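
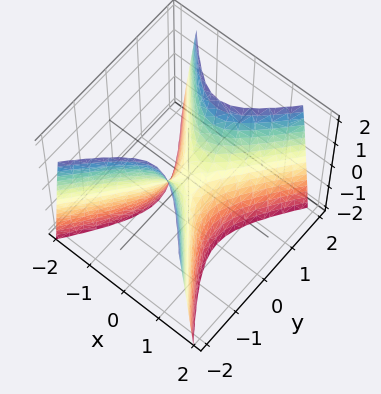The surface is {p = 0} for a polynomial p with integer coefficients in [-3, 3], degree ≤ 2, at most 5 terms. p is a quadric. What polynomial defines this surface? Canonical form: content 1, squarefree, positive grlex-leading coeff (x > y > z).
3*x^2 - 2*y^2 + z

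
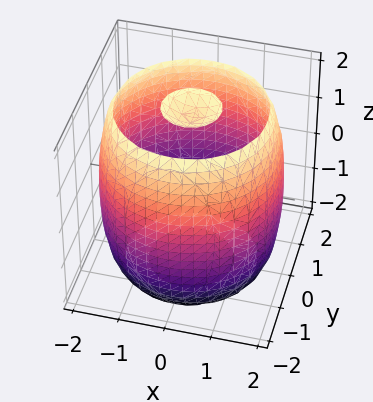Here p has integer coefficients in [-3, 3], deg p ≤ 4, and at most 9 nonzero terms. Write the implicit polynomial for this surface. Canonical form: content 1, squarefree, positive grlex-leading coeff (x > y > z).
1. I count 3 distinct pieces.
2. deg p = 4.
3. By symmetry, every cross-section ⟂ z is a circle, so x, y appear only via x² + y².
4. From the axis intercepts and sections: a circular section at z = 1 has radius between 1 and 2.
5. These observations pin down the coefficients.

x^4 + 2*x^2*y^2 + y^4 - 3*x^2 - 3*y^2 + z^2 - 3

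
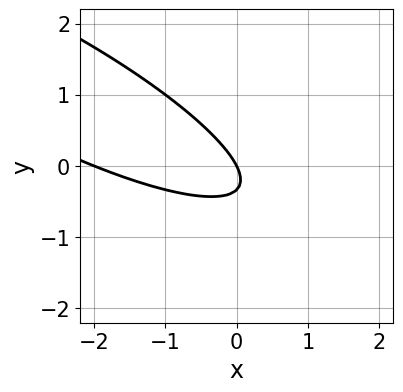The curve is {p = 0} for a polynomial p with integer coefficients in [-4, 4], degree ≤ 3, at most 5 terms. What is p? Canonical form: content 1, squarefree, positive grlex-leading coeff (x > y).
First, degree: the shape is more complex than any degree-1 curve, so deg p = 2.
Then, from the visible intercepts: it meets the y-axis at y = 0 (among the integer gridlines); among the integer gridlines, it crosses the x-axis at x ∈ {-2, 0}.
Finally, matching integer coefficients to the picture gives p.

x^2 + 3*x*y + 3*y^2 + 2*x + y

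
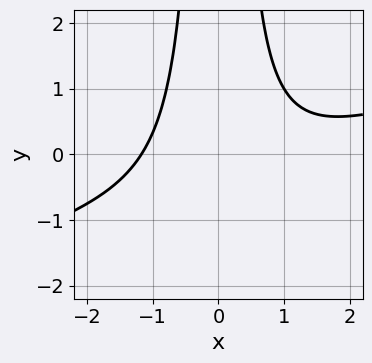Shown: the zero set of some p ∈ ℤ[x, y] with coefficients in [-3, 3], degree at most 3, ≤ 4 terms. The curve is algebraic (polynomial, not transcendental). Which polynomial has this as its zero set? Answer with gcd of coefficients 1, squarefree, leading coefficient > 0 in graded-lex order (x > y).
Degree: a generic line meets the curve in up to 3 points, so deg p = 3.
From the visible intercepts: no y-intercept at any integer in the box.
Assembling these constraints gives the stated polynomial.

x^3 - 3*x^2*y - x^2 + 3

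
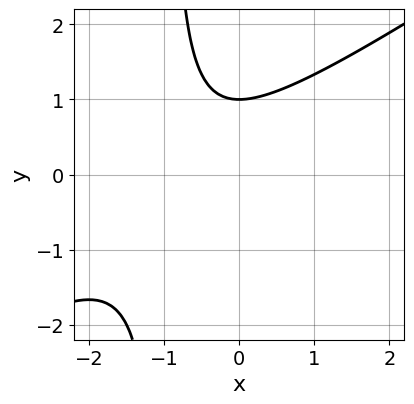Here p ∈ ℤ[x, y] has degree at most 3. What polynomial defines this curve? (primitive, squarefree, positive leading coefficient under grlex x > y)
1. deg p = 2.
2. From the visible intercepts: the curve avoids every integer x-axis point in the box; it meets the y-axis at y = 1 (among the integer gridlines).
3. Assembling these constraints gives the stated polynomial.

2*x^2 - 3*x*y + 3*x - 3*y + 3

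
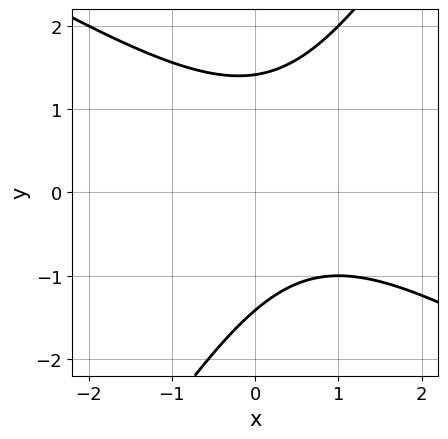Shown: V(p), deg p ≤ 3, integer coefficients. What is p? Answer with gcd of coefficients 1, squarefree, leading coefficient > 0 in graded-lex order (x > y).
x^2 + x*y - y^2 - x + 2

First, degree: no degree-1 curve has this shape, so deg p = 2.
Next, observable constraints: no x-intercept at any integer in the box.
Finally, matching integer coefficients to the picture gives p.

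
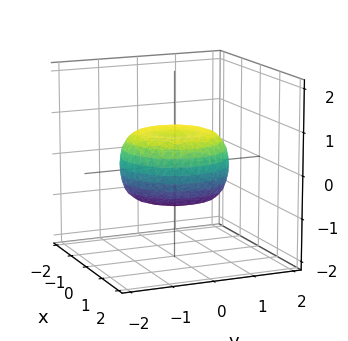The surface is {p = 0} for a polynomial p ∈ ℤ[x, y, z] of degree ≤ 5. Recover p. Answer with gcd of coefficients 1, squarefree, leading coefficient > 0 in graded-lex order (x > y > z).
1. Degree: a generic line meets the surface in up to 4 points, so deg p = 4.
2. Symmetries: the z-axis is an axis of rotation, so x and y enter only as x² + y².
3. From the axis intercepts and sections: a circular section at z = 0 has radius between 1 and 2.
4. Putting this together gives p.

x^4 + 2*x^2*y^2 + y^4 - x^2 - y^2 + 2*z^2 - 1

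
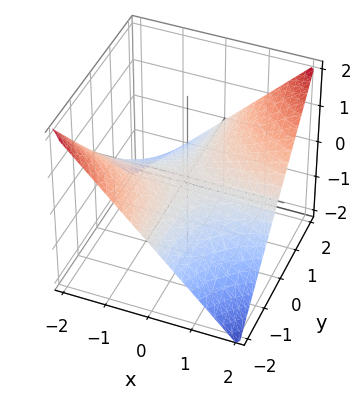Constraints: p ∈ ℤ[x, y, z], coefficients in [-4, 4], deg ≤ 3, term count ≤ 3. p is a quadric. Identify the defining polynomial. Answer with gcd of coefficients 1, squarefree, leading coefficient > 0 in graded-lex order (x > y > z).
x*y - 2*z

First, degree: a hyperbolic paraboloid; a quadric, so deg p = 2.
Next, from the axis intercepts and sections: the visible y-axis segment lies entirely on the surface; the visible x-axis segment lies entirely on the surface; one z-axis crossing is at z = 0.
Finally, these observations pin down the coefficients.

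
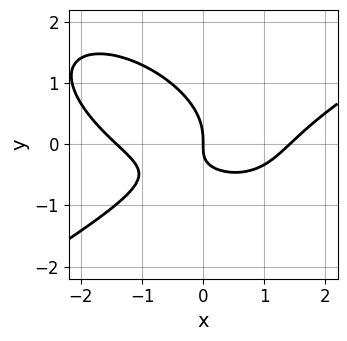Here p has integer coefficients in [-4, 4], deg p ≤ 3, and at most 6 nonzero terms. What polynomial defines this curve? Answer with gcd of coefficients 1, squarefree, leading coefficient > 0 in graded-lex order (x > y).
x^3 - x*y^2 - 3*y^3 - 3*x*y - 2*x

First, deg p = 3. A generic line meets the curve in up to 3 points.
Then, from the visible intercepts: it meets the y-axis at y = 0 (among the integer gridlines); one x-axis crossing is at x = 0.
Finally, the integer polynomial consistent with all of this is the stated p.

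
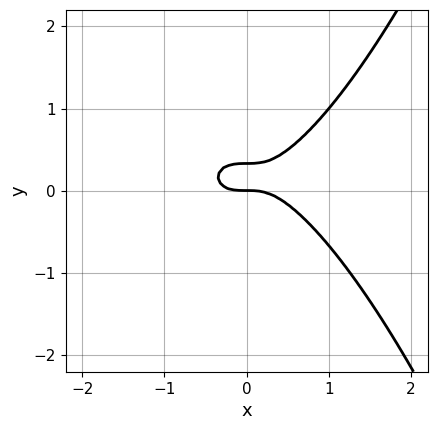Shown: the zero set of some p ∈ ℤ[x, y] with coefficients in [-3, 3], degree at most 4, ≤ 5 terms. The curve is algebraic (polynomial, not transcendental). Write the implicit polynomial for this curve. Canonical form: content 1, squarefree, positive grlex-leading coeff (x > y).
(a) Degree: the shape is more complex than any degree-2 curve, so deg p = 3.
(b) Against the integer gridlines: one x-axis crossing is at x = 0; it meets the y-axis at y = 0 (among the integer gridlines).
(c) These observations pin down the coefficients.

2*x^3 - 3*y^2 + y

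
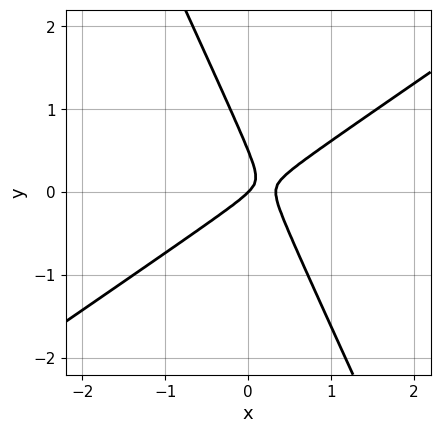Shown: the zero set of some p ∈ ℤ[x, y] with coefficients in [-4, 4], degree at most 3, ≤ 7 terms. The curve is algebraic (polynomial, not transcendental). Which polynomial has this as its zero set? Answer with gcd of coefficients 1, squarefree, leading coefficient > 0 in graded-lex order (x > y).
3*x^2 - 3*x*y - 2*y^2 - x + y

Degree: no degree-1 curve has this shape, so deg p = 2.
From the visible intercepts: one y-axis crossing is at y = 0; one x-axis crossing is at x = 0.
Putting this together gives p.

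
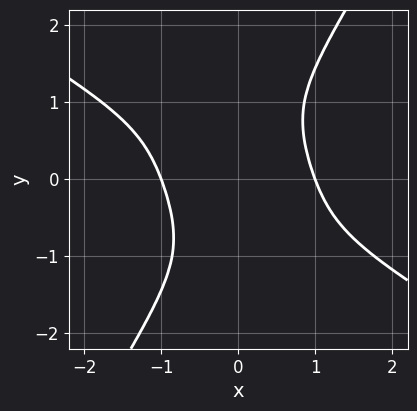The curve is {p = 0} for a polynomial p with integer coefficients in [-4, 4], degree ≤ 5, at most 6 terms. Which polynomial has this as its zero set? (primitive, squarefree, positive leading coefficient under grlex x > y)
2*x^4 + 3*x^3*y - y^4 - 2

1. The degree is 4 — a generic line meets the curve in up to 4 points.
2. From the visible intercepts: the curve avoids every integer y-axis point in the box; among the integer gridlines, it crosses the x-axis at x ∈ {-1, 1}.
3. Solving for integer coefficients yields p as stated.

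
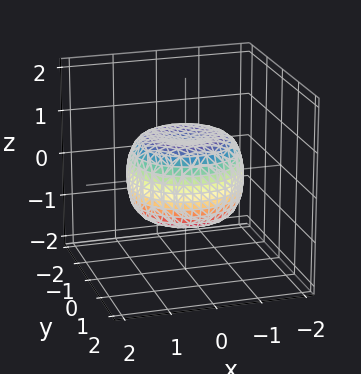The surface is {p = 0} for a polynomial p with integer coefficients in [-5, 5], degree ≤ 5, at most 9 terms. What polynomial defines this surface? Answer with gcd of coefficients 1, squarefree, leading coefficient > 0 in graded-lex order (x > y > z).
1. Degree: a generic line meets the surface in up to 4 points, so deg p = 4.
2. Symmetry: the surface is invariant under rotation about z: p = q(x² + y², z).
3. Observable constraints: a circular section at z = 0 has radius between 1 and 2.
4. Matching integer coefficients to the picture gives p.

2*x^4 + 4*x^2*y^2 + 2*y^4 - 2*x^2 - 2*y^2 + 3*z^2 - 2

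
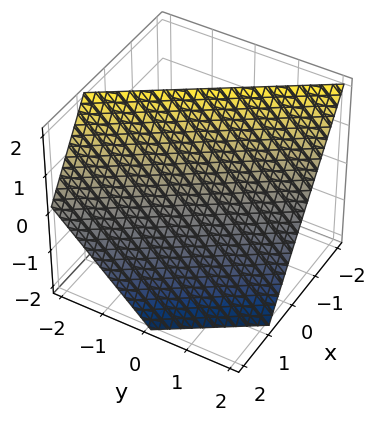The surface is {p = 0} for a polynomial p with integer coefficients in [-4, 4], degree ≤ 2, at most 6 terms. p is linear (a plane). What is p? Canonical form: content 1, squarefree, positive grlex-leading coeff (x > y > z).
(a) The degree is 1 — the surface is flat (a plane).
(b) Observable constraints: one y-axis crossing is at y = 1; it meets the z-axis at z = 1 (among the integer gridlines).
(c) Putting this together gives p.

3*x + 2*y + 2*z - 2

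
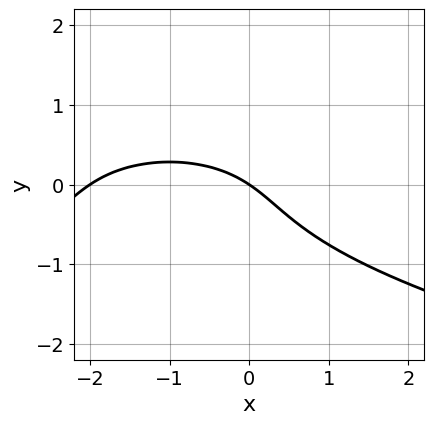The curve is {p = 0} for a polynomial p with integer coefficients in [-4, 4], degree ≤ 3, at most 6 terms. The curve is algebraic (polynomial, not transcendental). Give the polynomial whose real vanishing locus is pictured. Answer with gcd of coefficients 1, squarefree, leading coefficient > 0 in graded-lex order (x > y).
deg p = 3. The shape is more complex than any degree-2 curve.
From the axis intercepts and sections: it meets the y-axis at y = 0 (among the integer gridlines); the x-axis gridline crossings are at x ∈ {-2, 0}.
Fitting integer coefficients to these (and the overall shape) gives p.

3*y^3 + x^2 + y^2 + 2*x + 3*y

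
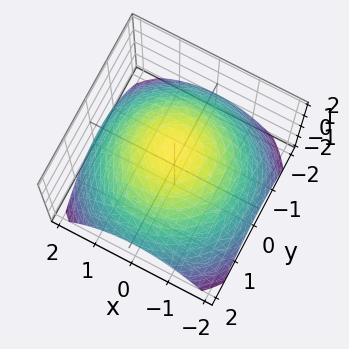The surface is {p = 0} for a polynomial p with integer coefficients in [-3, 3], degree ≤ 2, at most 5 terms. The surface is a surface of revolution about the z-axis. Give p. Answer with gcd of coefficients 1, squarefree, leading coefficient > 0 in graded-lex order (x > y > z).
x^2 + y^2 + 2*z - 3

First, the degree is 2 — no degree-1 surface has this shape.
Then, symmetry: the surface is invariant under rotation about z: p = q(x² + y², z).
Next, reading off the gridlines: a circular section at z = 0 has radius between 1 and 2.
Finally, assembling these constraints gives the stated polynomial.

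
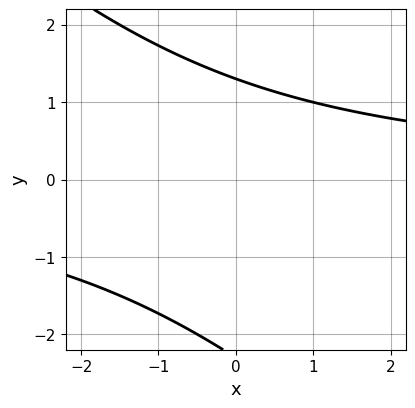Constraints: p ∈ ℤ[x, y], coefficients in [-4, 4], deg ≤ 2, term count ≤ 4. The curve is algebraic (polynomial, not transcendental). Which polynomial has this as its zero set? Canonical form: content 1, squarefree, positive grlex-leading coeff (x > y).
x*y + y^2 + y - 3

1. deg p = 2.
2. From the axis intercepts and sections: the curve avoids every integer x-axis point in the box.
3. The integer polynomial consistent with all of this is the stated p.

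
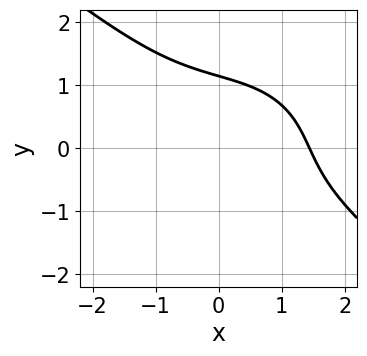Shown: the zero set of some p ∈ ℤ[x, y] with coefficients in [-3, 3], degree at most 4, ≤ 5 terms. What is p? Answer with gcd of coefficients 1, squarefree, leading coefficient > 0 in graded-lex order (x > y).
Degree: the shape is more complex than any degree-2 curve, so deg p = 3.
Putting this together gives p.

x^3 + 2*y^3 + 2*x*y - 3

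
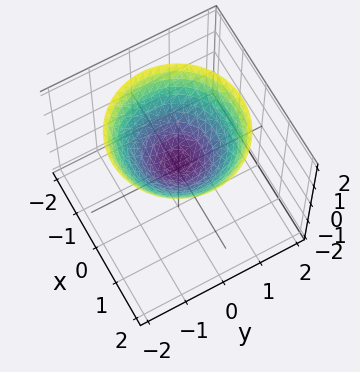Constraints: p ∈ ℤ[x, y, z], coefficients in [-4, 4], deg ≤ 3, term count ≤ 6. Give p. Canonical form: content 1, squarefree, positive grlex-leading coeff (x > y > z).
2*x^2 + 2*y^2 - 3*z + 1

deg p = 2. The shape is more complex than any degree-1 surface.
Symmetry: every cross-section ⟂ z is a circle, so x, y appear only via x² + y².
Observable constraints: it misses every integer gridline on the x-axis; the surface avoids every integer y-axis point in the box; a circular section at z = 1 has radius exactly 1.
The integer polynomial consistent with all of this is the stated p.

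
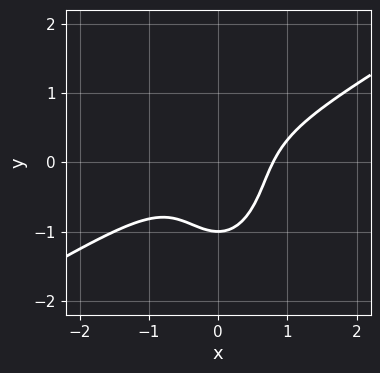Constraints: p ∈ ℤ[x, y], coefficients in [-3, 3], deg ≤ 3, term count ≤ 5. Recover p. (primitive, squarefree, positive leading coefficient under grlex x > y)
2*x^3 - 3*x^2*y - y^3 - 1

The degree is 3 — a generic line meets the curve in up to 3 points.
Observable constraints: it crosses the y-axis at the gridline y = -1.
The integer polynomial consistent with all of this is the stated p.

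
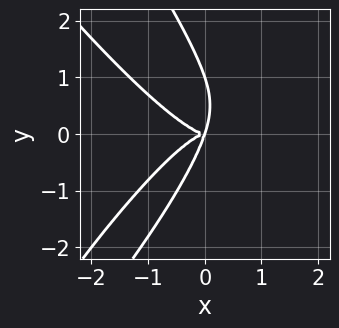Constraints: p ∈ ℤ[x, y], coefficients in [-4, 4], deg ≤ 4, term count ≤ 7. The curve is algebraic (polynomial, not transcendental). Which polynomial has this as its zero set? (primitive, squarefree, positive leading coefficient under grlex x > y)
3*x^4 - 3*x^2*y^2 + y^4 + 3*x*y^2 - y^3

deg p = 4. A generic line meets the curve in up to 4 points.
Observable constraints: among the integer gridlines, it crosses the y-axis at y ∈ {0, 1}; it meets the x-axis at x = 0 (among the integer gridlines).
Assembling these constraints gives the stated polynomial.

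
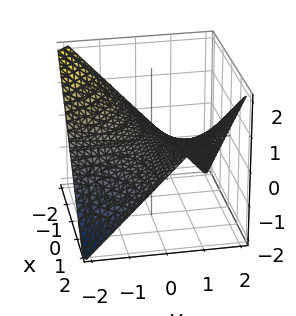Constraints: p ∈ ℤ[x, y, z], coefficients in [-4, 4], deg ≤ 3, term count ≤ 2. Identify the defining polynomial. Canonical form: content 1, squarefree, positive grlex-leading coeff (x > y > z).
x*y - 2*z

Degree: a saddle surface; a quadric, so deg p = 2.
Reading off the gridlines: it crosses the z-axis at the gridline z = 0; every point of the y-axis in the box is on the surface; every point of the x-axis in the box is on the surface.
Matching integer coefficients to the picture gives p.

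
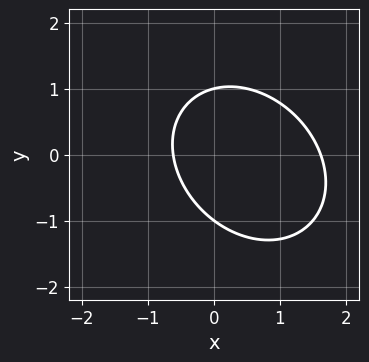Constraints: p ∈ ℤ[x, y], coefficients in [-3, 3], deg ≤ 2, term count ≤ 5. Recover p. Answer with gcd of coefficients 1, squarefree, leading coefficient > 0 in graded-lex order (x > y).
1. deg p = 2. No degree-1 curve has this shape.
2. Reading off the gridlines: the y-axis gridline crossings are at y ∈ {-1, 1}.
3. Fitting integer coefficients to these (and the overall shape) gives p.

2*x^2 + x*y + 2*y^2 - 2*x - 2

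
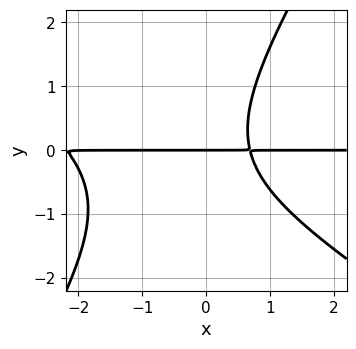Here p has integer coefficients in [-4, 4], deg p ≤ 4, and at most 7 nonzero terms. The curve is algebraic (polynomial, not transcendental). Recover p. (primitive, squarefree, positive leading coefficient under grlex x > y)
(a) The degree is 3 — a generic line meets the curve in up to 3 points.
(b) Observable constraints: it crosses the y-axis at the gridline y = 0; every point of the x-axis in the box is on the curve.
(c) Together with the visible shape, these determine p as stated.

2*x^2*y + 2*x*y^2 - 2*y^3 + 3*x*y - 3*y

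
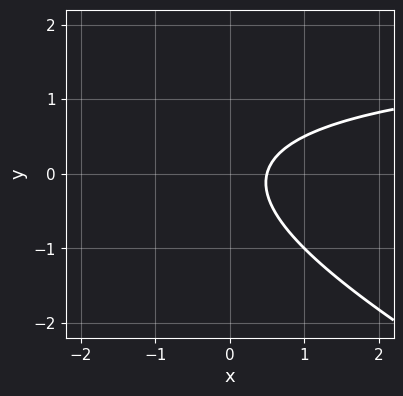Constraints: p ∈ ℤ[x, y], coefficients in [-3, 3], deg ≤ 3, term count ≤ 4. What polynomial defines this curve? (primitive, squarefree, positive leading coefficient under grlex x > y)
x*y + 2*y^2 - 2*x + 1

(a) Degree: no degree-1 curve has this shape, so deg p = 2.
(b) Reading off the gridlines: it misses every integer gridline on the y-axis.
(c) Assembling these constraints gives the stated polynomial.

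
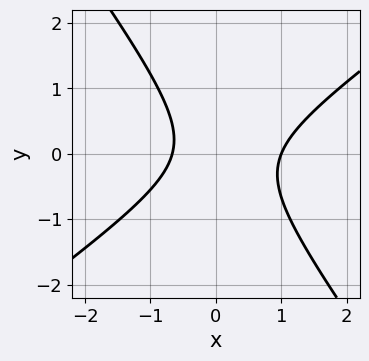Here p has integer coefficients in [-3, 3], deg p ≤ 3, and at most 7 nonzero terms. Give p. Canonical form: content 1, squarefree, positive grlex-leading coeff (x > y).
3*x^2 - 2*x*y - 3*y^2 - x - 2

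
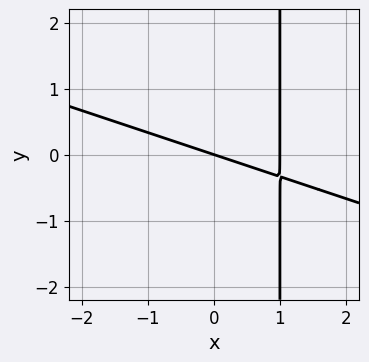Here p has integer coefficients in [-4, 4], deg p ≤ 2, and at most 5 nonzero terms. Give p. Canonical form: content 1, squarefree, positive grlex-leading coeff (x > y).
(a) deg p = 2. No degree-1 curve has this shape.
(b) From the visible intercepts: the x-axis gridline crossings are at x ∈ {0, 1}; it crosses the y-axis at the gridline y = 0.
(c) Together with the visible shape, these determine p as stated.

x^2 + 3*x*y - x - 3*y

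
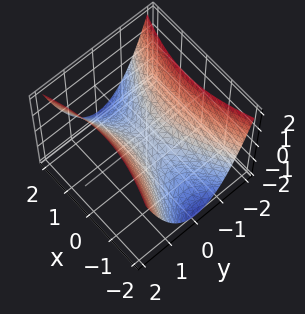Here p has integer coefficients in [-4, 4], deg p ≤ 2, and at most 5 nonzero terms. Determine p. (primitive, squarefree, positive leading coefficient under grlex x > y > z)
deg p = 2. A saddle surface; a quadric.
Symmetries: it's symmetric under y → −y, forcing even powers of y; mirror symmetry x ↦ −x ⇒ only even powers of x.
Checking where it meets the axes: it meets the x-axis at x = 0 (among the integer gridlines); it meets the z-axis at z = 0 (among the integer gridlines); it meets the y-axis at y = 0 (among the integer gridlines).
The integer polynomial consistent with all of this is the stated p.

x^2 - 3*y^2 + 3*z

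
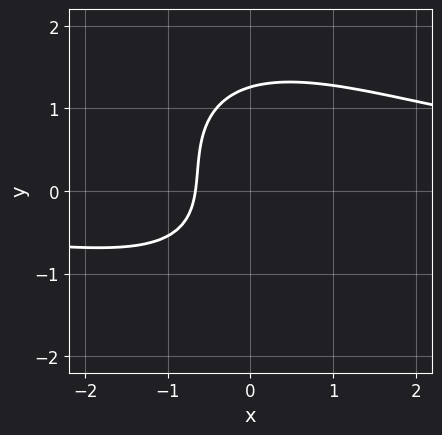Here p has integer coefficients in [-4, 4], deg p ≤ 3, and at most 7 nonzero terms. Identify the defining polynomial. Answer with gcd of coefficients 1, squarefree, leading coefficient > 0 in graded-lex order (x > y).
(a) The degree is 3 — no degree-2 curve has this shape.
(b) Solving for integer coefficients yields p as stated.

x^2*y + x*y^2 + y^3 - 3*x - 2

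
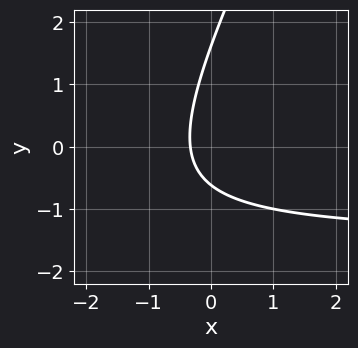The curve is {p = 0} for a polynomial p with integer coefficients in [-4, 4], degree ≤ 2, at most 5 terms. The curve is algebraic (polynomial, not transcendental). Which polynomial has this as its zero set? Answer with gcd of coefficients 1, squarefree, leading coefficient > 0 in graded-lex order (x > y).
(a) The degree is 2 — the shape is more complex than any degree-1 curve.
(b) The integer polynomial consistent with all of this is the stated p.

2*x*y - y^2 + 3*x + y + 1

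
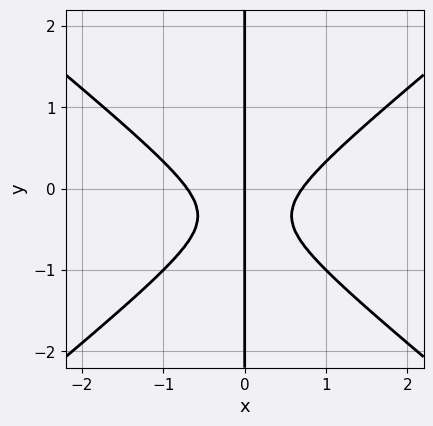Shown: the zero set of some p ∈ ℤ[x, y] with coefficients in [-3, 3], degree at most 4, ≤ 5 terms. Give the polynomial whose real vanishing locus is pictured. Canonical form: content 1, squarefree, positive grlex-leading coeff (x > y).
deg p = 3.
Reading off the gridlines: it crosses the x-axis at the gridline x = 0; every point of the y-axis in the box is on the curve.
Together with the visible shape, these determine p as stated.

2*x^3 - 3*x*y^2 - 2*x*y - x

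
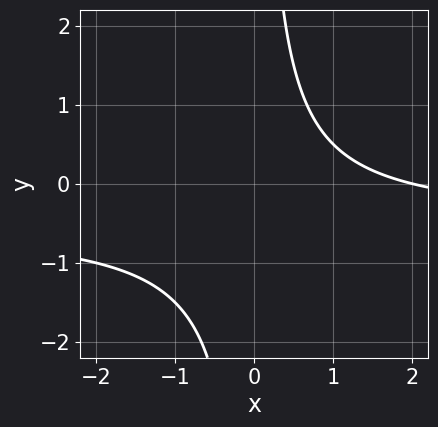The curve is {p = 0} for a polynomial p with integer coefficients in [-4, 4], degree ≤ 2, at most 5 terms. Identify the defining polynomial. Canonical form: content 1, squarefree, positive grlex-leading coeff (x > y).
2*x*y + x - 2

1. Degree: no degree-1 curve has this shape, so deg p = 2.
2. From the visible intercepts: one x-axis crossing is at x = 2; the curve avoids every integer y-axis point in the box.
3. Assembling these constraints gives the stated polynomial.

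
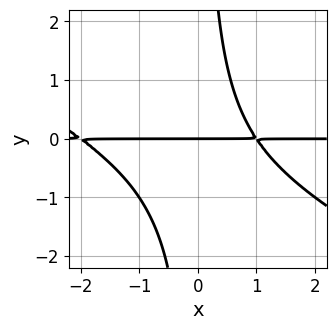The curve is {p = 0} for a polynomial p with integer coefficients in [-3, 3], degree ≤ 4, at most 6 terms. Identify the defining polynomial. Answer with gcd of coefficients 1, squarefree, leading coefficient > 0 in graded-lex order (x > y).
First, the degree is 3 — the shape is more complex than any degree-2 curve.
Then, against the integer gridlines: every point of the x-axis in the box is on the curve; one y-axis crossing is at y = 0.
Finally, assembling these constraints gives the stated polynomial.

x^2*y + 2*x*y^2 + x*y - 2*y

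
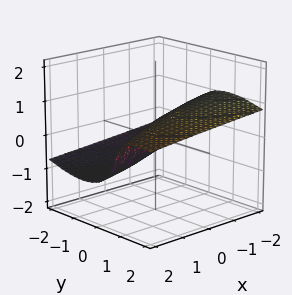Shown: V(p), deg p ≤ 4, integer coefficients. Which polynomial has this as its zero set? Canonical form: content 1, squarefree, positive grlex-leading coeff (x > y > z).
2*y^2*z + 3*z^3 + x - 3*y

First, the degree is 3 — the shape is more complex than any degree-2 surface.
Next, from the axis intercepts and sections: one x-axis crossing is at x = 0; it meets the y-axis at y = 0 (among the integer gridlines); it meets the z-axis at z = 0 (among the integer gridlines).
Finally, these observations pin down the coefficients.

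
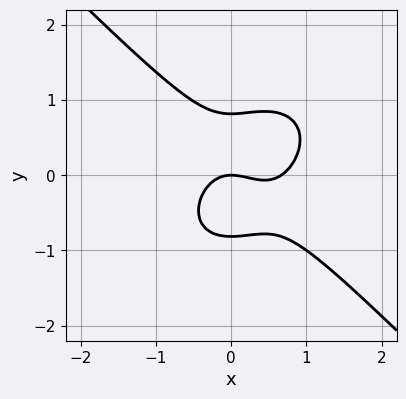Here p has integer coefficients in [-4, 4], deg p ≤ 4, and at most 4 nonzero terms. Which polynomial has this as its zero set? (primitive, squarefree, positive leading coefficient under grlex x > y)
(a) Degree: the shape is more complex than any degree-2 curve, so deg p = 3.
(b) Observable constraints: it crosses the y-axis at the gridline y = 0; it crosses the x-axis at the gridline x = 0.
(c) Together with the visible shape, these determine p as stated.

3*x^3 + 3*y^3 - 2*x^2 - 2*y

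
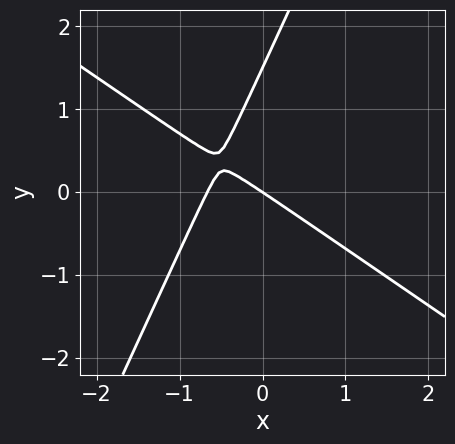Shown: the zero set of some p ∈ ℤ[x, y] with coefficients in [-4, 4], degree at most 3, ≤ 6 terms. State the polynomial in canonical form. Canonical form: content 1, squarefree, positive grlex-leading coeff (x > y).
1. Degree: no degree-1 curve has this shape, so deg p = 2.
2. Reading off the gridlines: it crosses the y-axis at the gridline y = 0; it crosses the x-axis at the gridline x = 0.
3. Assembling these constraints gives the stated polynomial.

3*x^2 + 3*x*y - 2*y^2 + 2*x + 3*y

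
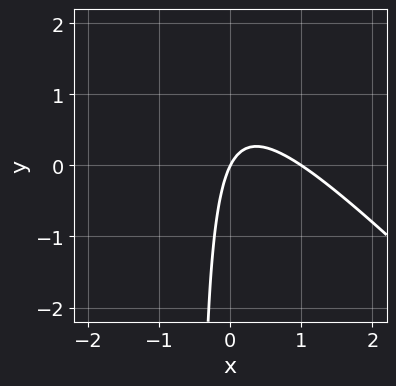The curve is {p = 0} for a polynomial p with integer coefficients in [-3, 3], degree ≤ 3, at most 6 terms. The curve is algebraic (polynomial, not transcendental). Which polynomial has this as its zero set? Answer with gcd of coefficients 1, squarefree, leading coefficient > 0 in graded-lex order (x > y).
1. deg p = 2.
2. Reading off the gridlines: it meets the y-axis at y = 0 (among the integer gridlines); among the integer gridlines, it crosses the x-axis at x ∈ {0, 1}.
3. The integer polynomial consistent with all of this is the stated p.

2*x^2 + 2*x*y - 2*x + y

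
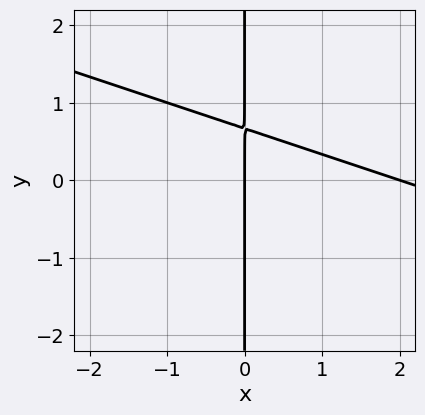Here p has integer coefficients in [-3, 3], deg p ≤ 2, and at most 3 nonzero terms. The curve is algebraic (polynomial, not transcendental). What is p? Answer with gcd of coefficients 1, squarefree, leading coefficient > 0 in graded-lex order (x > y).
1. deg p = 2. A generic line meets the curve in up to 2 points.
2. From the axis intercepts and sections: the visible y-axis segment lies entirely on the curve; the x-axis gridline crossings are at x ∈ {0, 2}.
3. The integer polynomial consistent with all of this is the stated p.

x^2 + 3*x*y - 2*x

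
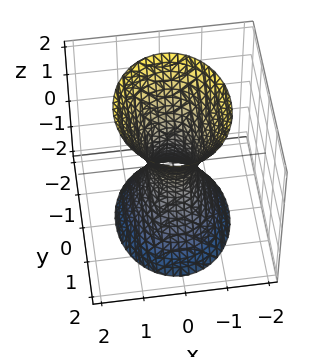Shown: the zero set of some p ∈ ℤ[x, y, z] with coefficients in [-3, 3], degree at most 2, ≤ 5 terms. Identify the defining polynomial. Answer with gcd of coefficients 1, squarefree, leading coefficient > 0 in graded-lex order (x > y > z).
3*x^2 + 2*y^2 - z^2 - 1

(a) The degree is 2 — one connected sheet with a waist; a quadric.
(b) Symmetries: the y ↦ −y reflection is a symmetry, so y appears only in even powers; mirror symmetry z ↦ −z ⇒ only even powers of z; the x ↦ −x reflection is a symmetry, so x appears only in even powers.
(c) Reading off the gridlines: it misses every integer gridline on the z-axis.
(d) Together with the visible shape, these determine p as stated.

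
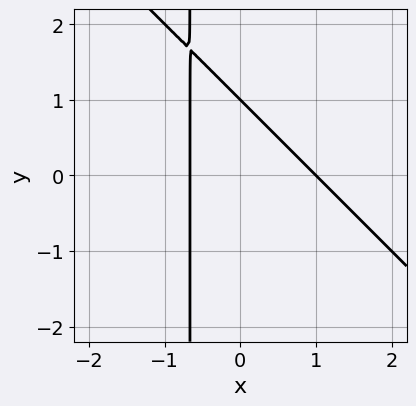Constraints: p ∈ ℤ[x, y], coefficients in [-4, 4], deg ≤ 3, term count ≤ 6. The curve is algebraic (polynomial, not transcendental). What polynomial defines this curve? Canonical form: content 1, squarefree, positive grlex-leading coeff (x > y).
3*x^2 + 3*x*y - x + 2*y - 2

1. deg p = 2.
2. From the axis intercepts and sections: it crosses the y-axis at the gridline y = 1; it meets the x-axis at x = 1 (among the integer gridlines).
3. Fitting integer coefficients to these (and the overall shape) gives p.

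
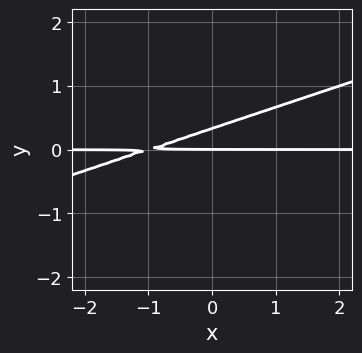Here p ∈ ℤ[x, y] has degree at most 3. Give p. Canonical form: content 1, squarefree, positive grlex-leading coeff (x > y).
x*y - 3*y^2 + y

The degree is 2 — the shape is more complex than any degree-1 curve.
Reading off the gridlines: one y-axis crossing is at y = 0; every point of the x-axis in the box is on the curve.
Fitting integer coefficients to these (and the overall shape) gives p.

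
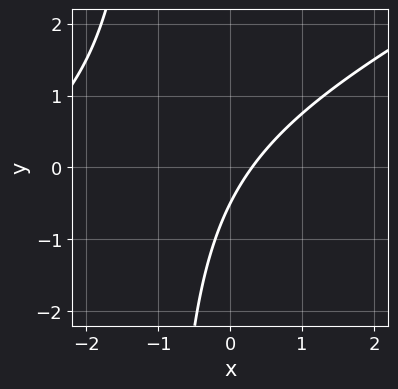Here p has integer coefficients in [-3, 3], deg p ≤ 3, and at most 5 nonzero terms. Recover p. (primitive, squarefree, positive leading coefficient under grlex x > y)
(a) The degree is 2 — the shape is more complex than any degree-1 curve.
(b) Matching integer coefficients to the picture gives p.

x^2 - 2*x*y + 3*x - 2*y - 1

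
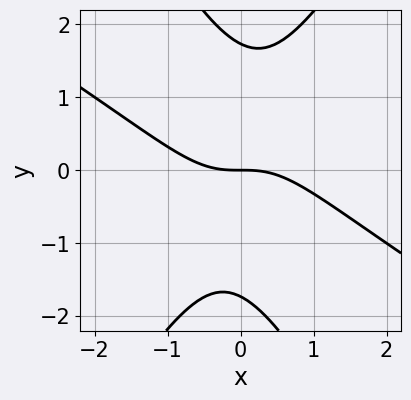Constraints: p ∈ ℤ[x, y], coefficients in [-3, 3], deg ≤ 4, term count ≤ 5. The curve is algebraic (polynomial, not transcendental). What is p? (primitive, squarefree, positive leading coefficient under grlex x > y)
First, degree: no degree-2 curve has this shape, so deg p = 3.
Next, reading off the gridlines: one y-axis crossing is at y = 0; one x-axis crossing is at x = 0.
Finally, solving for integer coefficients yields p as stated.

2*x^3 + 3*x^2*y - x*y^2 - y^3 + 3*y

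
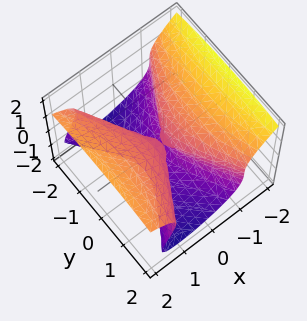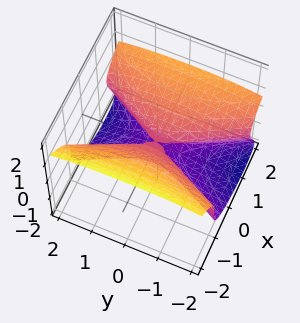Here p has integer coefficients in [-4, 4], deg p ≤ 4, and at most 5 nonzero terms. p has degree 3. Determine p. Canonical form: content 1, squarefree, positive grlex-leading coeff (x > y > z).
deg p = 3. A generic line meets the surface in up to 3 points.
Reading off the gridlines: it crosses the x-axis at the gridline x = 0; it meets the y-axis at y = 0 (among the integer gridlines); among the integer gridlines, it crosses the z-axis at z ∈ {-1, 0}.
Fitting integer coefficients to these (and the overall shape) gives p.

2*x*z^2 + 3*z^3 - 3*x^2 + y^2 + 3*z^2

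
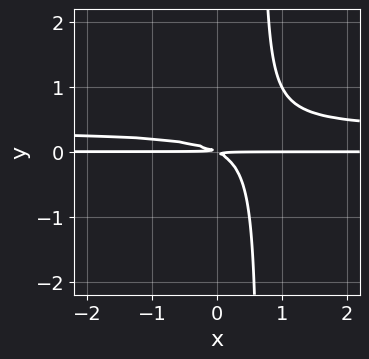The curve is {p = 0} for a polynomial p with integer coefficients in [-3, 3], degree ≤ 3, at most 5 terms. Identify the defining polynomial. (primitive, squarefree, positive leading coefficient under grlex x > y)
deg p = 3.
Checking where it meets the axes: the visible x-axis segment lies entirely on the curve.
Together with the visible shape, these determine p as stated.

3*x*y^2 - x*y - 2*y^2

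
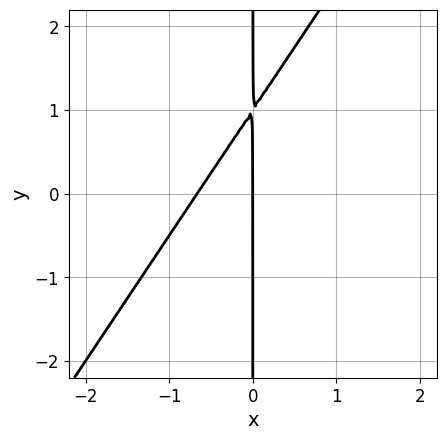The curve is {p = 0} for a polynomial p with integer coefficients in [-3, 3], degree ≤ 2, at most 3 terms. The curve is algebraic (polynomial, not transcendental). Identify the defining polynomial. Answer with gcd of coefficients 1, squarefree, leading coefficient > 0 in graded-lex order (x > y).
deg p = 2. The shape is more complex than any degree-1 curve.
From the visible intercepts: every point of the y-axis in the box is on the curve; it crosses the x-axis at the gridline x = 0.
Putting this together gives p.

3*x^2 - 2*x*y + 2*x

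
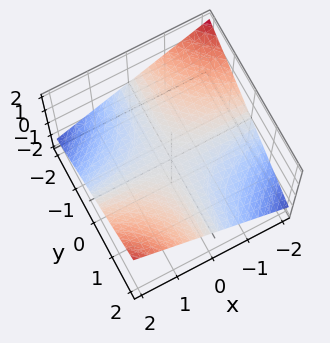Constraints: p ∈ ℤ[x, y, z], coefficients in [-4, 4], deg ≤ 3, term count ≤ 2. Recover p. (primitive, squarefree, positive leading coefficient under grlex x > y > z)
x*y - 3*z

Degree: a saddle surface; a quadric, so deg p = 2.
Against the integer gridlines: every point of the x-axis in the box is on the surface; one z-axis crossing is at z = 0; the visible y-axis segment lies entirely on the surface.
Together with the visible shape, these determine p as stated.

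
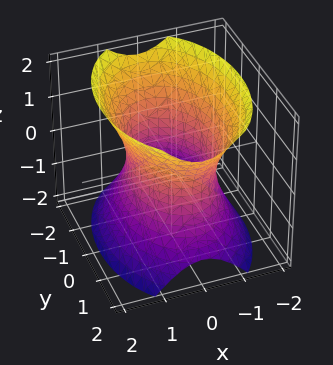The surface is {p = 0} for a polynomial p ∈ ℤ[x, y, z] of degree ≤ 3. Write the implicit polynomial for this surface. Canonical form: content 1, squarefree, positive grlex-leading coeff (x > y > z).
2*x^2 + y^2 - z^2 - 2

1. The degree is 2 — one connected sheet with a waist; a quadric.
2. Symmetries: mirror symmetry x ↦ −x ⇒ only even powers of x; it's symmetric under y → −y, forcing even powers of y; it's symmetric under z → −z, forcing even powers of z.
3. Reading off the gridlines: it misses every integer gridline on the z-axis; among the integer gridlines, it crosses the x-axis at x ∈ {-1, 1}.
4. Putting this together gives p.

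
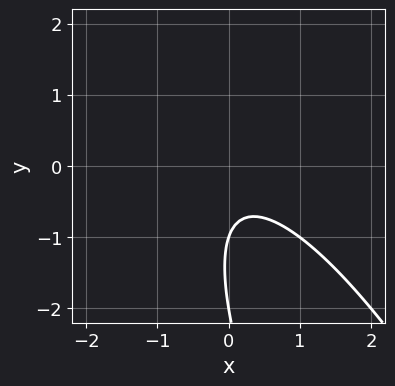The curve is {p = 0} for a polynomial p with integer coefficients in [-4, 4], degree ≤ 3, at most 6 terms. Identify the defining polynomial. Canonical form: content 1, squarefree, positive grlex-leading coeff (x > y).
3*x^2 + 3*x*y + y^2 + 3*y + 2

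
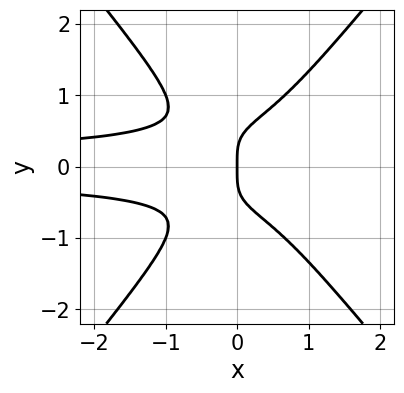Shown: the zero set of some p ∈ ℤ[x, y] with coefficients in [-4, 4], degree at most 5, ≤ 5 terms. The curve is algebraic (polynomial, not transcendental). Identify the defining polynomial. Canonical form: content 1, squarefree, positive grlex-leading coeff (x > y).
3*x^2*y^2 - 2*y^4 + x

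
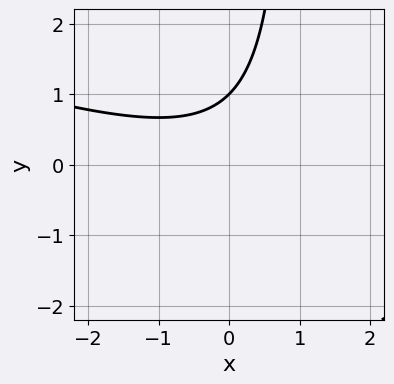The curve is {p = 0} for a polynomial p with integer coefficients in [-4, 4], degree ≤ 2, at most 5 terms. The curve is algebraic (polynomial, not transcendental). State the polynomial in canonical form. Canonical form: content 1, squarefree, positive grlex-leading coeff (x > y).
1. The degree is 2 — no degree-1 curve has this shape.
2. Checking where it meets the axes: it meets the y-axis at y = 1 (among the integer gridlines); it misses every integer gridline on the x-axis.
3. Together with the visible shape, these determine p as stated.

x^2 + 3*x*y - 3*y + 3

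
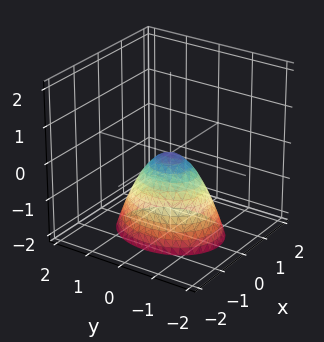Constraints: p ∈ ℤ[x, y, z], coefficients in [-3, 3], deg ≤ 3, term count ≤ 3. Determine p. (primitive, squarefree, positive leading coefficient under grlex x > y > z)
1. deg p = 2. A paraboloid; a quadric.
2. Symmetries: mirror symmetry x ↦ −x ⇒ only even powers of x; mirror symmetry y ↦ −y ⇒ only even powers of y.
3. Checking where it meets the axes: it crosses the z-axis at the gridline z = 0; it meets the x-axis at x = 0 (among the integer gridlines); one y-axis crossing is at y = 0.
4. Assembling these constraints gives the stated polynomial.

3*x^2 + 2*y^2 + 2*z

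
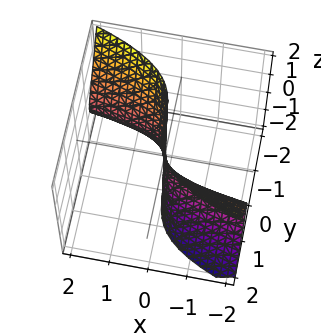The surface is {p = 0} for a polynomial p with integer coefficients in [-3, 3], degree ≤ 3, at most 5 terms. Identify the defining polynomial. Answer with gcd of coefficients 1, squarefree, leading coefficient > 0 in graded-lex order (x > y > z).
3*x*z^2 + 3*y^3 + x

First, the degree is 3 — a generic line meets the surface in up to 3 points.
Next, reading off the gridlines: it meets the y-axis at y = 0 (among the integer gridlines); it crosses the x-axis at the gridline x = 0; every point of the z-axis in the box is on the surface.
Finally, the integer polynomial consistent with all of this is the stated p.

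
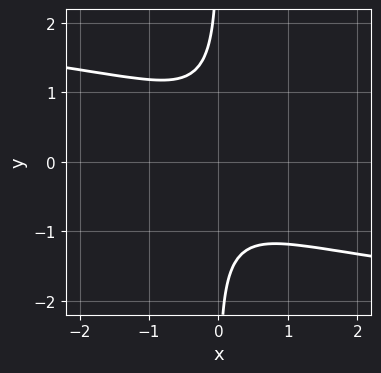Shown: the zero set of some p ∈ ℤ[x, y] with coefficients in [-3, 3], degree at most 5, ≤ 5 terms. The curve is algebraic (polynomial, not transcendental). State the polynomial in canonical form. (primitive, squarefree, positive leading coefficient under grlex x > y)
3*x*y^3 + 3*x^2 + 2

1. Degree: no degree-3 curve has this shape, so deg p = 4.
2. Observable constraints: no y-intercept at any integer in the box; no x-intercept at any integer in the box.
3. Matching integer coefficients to the picture gives p.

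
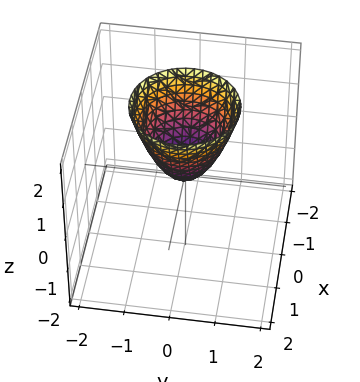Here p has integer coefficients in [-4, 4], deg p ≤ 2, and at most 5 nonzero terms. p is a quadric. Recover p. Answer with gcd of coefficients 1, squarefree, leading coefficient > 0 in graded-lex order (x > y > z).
3*x^2 + 3*y^2 - 2*z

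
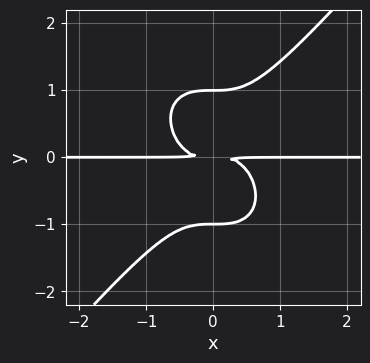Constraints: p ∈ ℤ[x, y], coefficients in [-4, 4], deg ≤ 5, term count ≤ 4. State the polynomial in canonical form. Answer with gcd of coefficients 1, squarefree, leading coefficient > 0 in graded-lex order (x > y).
First, degree: no degree-3 curve has this shape, so deg p = 4.
Next, reading off the gridlines: the visible x-axis segment lies entirely on the curve; among the integer gridlines, it crosses the y-axis at y ∈ {-1, 1}.
Finally, assembling these constraints gives the stated polynomial.

3*x^3*y - 2*y^4 + 2*y^2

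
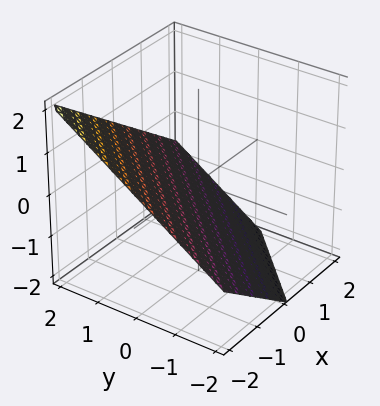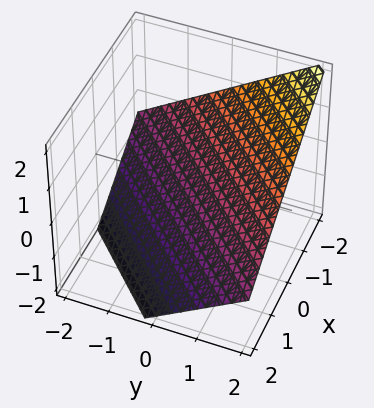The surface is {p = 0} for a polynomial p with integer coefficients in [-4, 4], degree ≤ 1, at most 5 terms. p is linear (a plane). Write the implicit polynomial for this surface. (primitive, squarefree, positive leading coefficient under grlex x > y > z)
2*x - 2*y + 3*z + 2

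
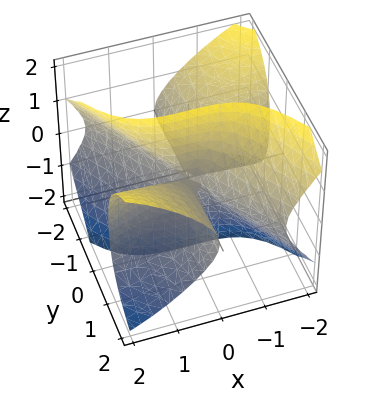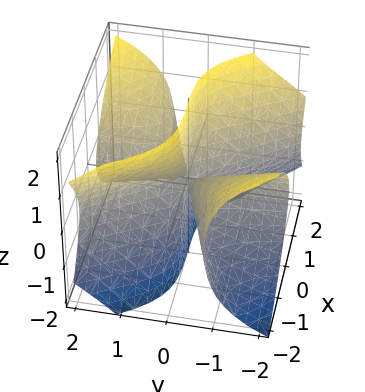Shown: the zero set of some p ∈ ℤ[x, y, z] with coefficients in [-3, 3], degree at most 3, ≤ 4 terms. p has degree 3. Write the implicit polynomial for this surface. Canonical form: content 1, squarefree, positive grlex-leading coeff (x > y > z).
x^3 - 2*x^2*y - 2*x*y^2 + 3*y*z^2

(a) There are 2 components.
(b) Degree: the shape is more complex than any degree-2 surface, so deg p = 3.
(c) From the axis intercepts and sections: the visible y-axis segment lies entirely on the surface; the visible z-axis segment lies entirely on the surface; it crosses the x-axis at the gridline x = 0.
(d) Putting this together gives p.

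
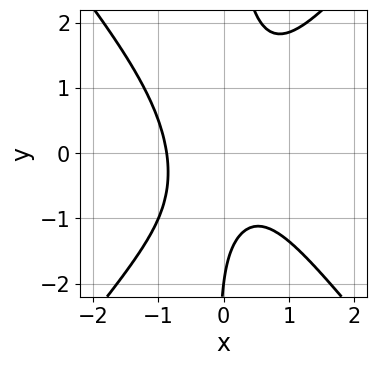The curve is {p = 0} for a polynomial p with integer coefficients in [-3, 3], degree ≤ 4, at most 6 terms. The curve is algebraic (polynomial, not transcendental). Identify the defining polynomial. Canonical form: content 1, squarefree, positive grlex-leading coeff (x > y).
3*x^3 - 2*x*y^2 + y + 2

1. The degree is 3 — a generic line meets the curve in up to 3 points.
2. From the visible intercepts: one y-axis crossing is at y = -2.
3. The integer polynomial consistent with all of this is the stated p.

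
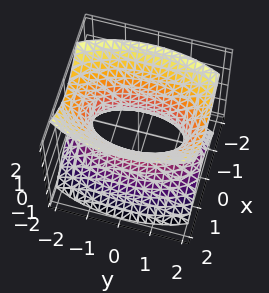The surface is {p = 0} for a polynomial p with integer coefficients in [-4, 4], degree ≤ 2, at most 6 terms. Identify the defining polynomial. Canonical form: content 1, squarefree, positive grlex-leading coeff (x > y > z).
First, the degree is 2 — an hourglass — one-sheet hyperboloid; a quadric.
Next, symmetries: mirror symmetry z ↦ −z ⇒ only even powers of z; it's symmetric under x → −x, forcing even powers of x; mirror symmetry y ↦ −y ⇒ only even powers of y.
Next, observable constraints: it misses every integer gridline on the z-axis.
Finally, fitting integer coefficients to these (and the overall shape) gives p.

3*x^2 + y^2 - 2*z^2 - 2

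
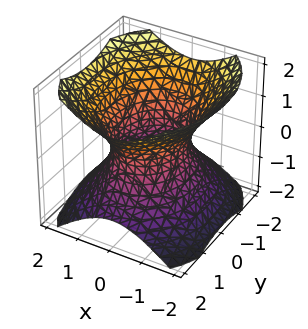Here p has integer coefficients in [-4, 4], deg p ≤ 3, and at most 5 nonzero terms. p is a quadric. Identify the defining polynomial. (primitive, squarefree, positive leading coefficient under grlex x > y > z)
(a) Degree: one connected sheet with a waist; a quadric, so deg p = 2.
(b) Symmetries: the z ↦ −z reflection is a symmetry, so z appears only in even powers; mirror symmetry y ↦ −y ⇒ only even powers of y; mirror symmetry x ↦ −x ⇒ only even powers of x.
(c) From the visible intercepts: among the integer gridlines, it crosses the x-axis at x ∈ {-1, 1}; the surface avoids every integer z-axis point in the box.
(d) These observations pin down the coefficients.

3*x^2 + 2*y^2 - 3*z^2 - 3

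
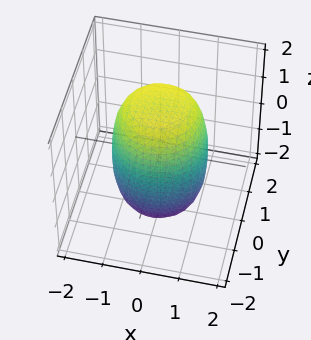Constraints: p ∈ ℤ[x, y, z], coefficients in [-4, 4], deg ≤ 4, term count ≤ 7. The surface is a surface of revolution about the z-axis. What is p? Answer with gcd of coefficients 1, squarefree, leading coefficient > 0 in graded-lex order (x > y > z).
2*x^4 + 4*x^2*y^2 + 2*y^4 - x^2 - y^2 + z^2 - 3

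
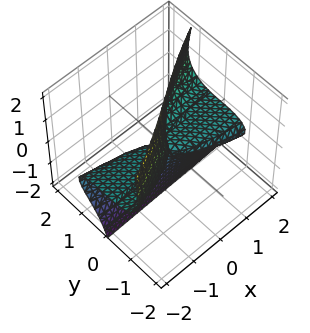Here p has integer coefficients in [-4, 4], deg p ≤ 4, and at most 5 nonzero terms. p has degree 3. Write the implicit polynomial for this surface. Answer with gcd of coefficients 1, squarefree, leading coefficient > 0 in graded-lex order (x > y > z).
x*z^2 - y^3 - 3*y*z^2 + 2*x*z

Degree: the shape is more complex than any degree-2 surface, so deg p = 3.
Against the integer gridlines: one y-axis crossing is at y = 0; every point of the z-axis in the box is on the surface; every point of the x-axis in the box is on the surface.
Matching integer coefficients to the picture gives p.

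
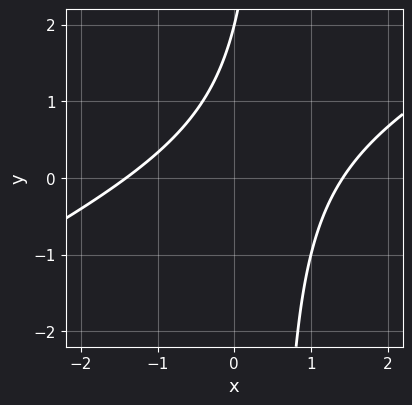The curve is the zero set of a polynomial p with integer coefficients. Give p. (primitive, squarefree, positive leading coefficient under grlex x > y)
First, the degree is 2 — the shape is more complex than any degree-1 curve.
Then, against the integer gridlines: one y-axis crossing is at y = 2.
Finally, matching integer coefficients to the picture gives p.

x^2 - 2*x*y + y - 2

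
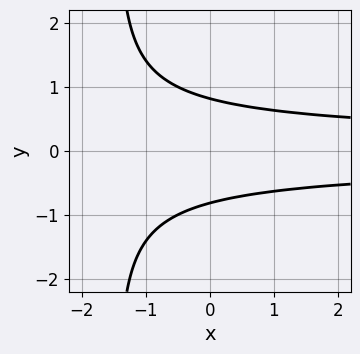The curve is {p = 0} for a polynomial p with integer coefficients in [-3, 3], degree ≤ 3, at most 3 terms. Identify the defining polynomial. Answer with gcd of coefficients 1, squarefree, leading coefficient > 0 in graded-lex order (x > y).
2*x*y^2 + 3*y^2 - 2

(a) The degree is 3 — the shape is more complex than any degree-2 curve.
(b) Symmetries: mirror symmetry y ↦ −y ⇒ only even powers of y.
(c) Observable constraints: it misses every integer gridline on the x-axis.
(d) Solving for integer coefficients yields p as stated.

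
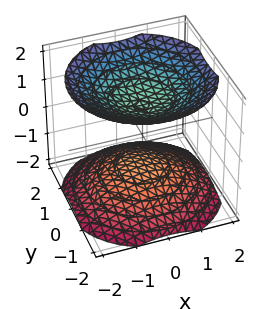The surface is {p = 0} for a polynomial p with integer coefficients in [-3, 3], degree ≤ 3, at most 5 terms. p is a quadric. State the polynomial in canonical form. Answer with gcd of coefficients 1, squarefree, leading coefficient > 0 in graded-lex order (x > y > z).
First, I count 2 distinct pieces. Treating them together as one polynomial.
Then, degree: two sheets facing apart; a quadric, so deg p = 2.
Then, symmetries: the z ↦ −z reflection is a symmetry, so z appears only in even powers; the surface is invariant under rotation about z: p = q(x² + y², z).
Then, reading off the gridlines: the surface avoids every integer x-axis point in the box; the surface avoids every integer y-axis point in the box; among the integer gridlines, it crosses the z-axis at z ∈ {-1, 1}.
Finally, these observations pin down the coefficients.

2*x^2 + 2*y^2 - 3*z^2 + 3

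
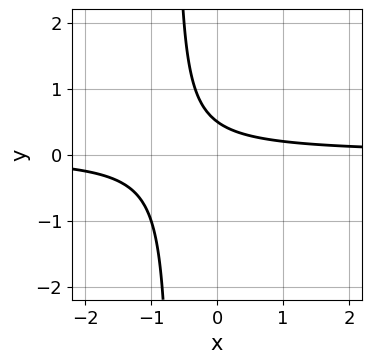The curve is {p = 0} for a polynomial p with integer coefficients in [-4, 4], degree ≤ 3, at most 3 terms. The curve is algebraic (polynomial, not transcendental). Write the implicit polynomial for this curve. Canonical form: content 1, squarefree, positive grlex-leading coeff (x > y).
3*x*y + 2*y - 1

(a) deg p = 2. The shape is more complex than any degree-1 curve.
(b) Observable constraints: the curve avoids every integer x-axis point in the box.
(c) Together with the visible shape, these determine p as stated.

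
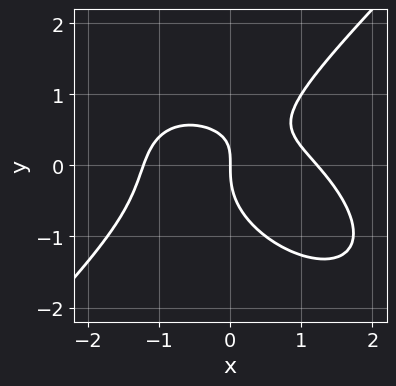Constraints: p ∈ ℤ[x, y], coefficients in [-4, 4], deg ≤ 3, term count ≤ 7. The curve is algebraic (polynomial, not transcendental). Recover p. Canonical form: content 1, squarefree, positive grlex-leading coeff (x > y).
2*x^3 + x^2*y - 3*y^3 + 3*x*y - 3*x

1. deg p = 3. No degree-2 curve has this shape.
2. From the axis intercepts and sections: it crosses the x-axis at the gridline x = 0; it meets the y-axis at y = 0 (among the integer gridlines).
3. These observations pin down the coefficients.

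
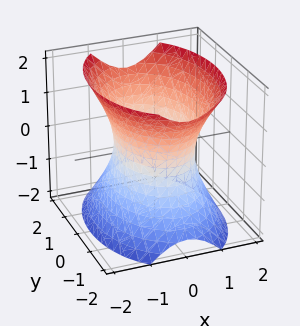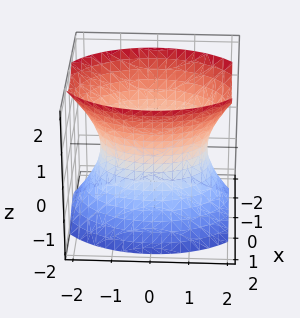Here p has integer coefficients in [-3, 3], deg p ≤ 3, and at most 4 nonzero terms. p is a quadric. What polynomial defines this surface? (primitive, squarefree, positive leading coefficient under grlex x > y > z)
2*x^2 + y^2 - z^2 - 2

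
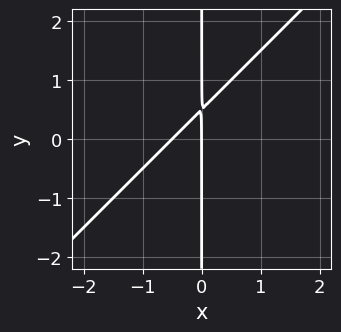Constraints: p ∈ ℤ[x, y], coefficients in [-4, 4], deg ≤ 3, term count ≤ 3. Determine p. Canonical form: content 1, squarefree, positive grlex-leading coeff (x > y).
First, the degree is 2 — a generic line meets the curve in up to 2 points.
Then, from the axis intercepts and sections: the visible y-axis segment lies entirely on the curve; it crosses the x-axis at the gridline x = 0.
Finally, solving for integer coefficients yields p as stated.

2*x^2 - 2*x*y + x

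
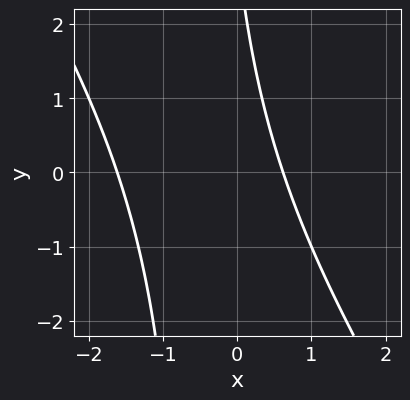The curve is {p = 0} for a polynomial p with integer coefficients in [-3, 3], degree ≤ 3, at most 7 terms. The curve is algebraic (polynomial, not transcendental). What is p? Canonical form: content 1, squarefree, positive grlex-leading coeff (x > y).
First, the degree is 2 — a generic line meets the curve in up to 2 points.
Next, from the axis intercepts and sections: it misses every integer gridline on the y-axis.
Finally, together with the visible shape, these determine p as stated.

3*x^2 + 2*x*y + 3*x + y - 3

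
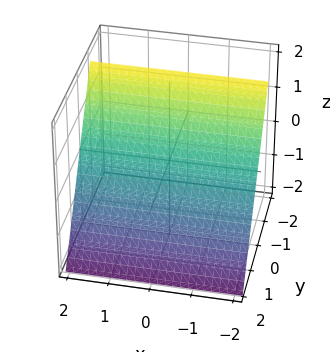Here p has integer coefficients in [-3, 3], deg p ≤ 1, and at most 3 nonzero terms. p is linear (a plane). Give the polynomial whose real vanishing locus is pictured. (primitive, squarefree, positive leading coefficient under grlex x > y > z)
First, deg p = 1. Every cross-section is a straight line — this is a plane.
Next, from the axis intercepts and sections: it meets the z-axis at z = 1 (among the integer gridlines); no x-intercept at any integer in the box.
Finally, matching integer coefficients to the picture gives p.

3*y + 2*z - 2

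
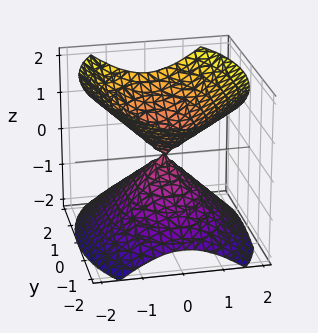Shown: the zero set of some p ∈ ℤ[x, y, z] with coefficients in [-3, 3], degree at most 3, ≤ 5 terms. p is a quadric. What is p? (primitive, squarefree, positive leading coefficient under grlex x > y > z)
(a) I count 2 distinct pieces. They look like related sheets of one shape, so recover p as a whole.
(b) The degree is 2 — a double cone through the origin; a quadric.
(c) Symmetries: it's symmetric under y → −y, forcing even powers of y; mirror symmetry x ↦ −x ⇒ only even powers of x; mirror symmetry z ↦ −z ⇒ only even powers of z.
(d) Checking where it meets the axes: it crosses the x-axis at the gridline x = 0; it meets the z-axis at z = 0 (among the integer gridlines).
(e) Putting this together gives p.

2*x^2 + y^2 - 2*z^2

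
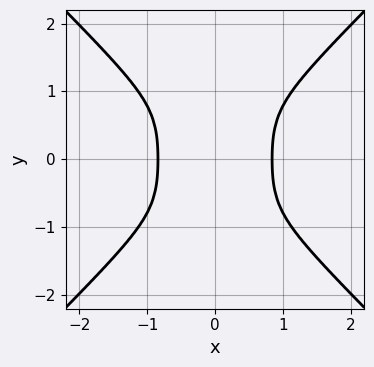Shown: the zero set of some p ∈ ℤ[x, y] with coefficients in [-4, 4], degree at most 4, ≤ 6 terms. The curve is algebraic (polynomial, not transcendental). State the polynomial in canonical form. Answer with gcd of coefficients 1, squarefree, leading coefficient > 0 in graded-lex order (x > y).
First, deg p = 4. No degree-3 curve has this shape.
Then, symmetries: mirror symmetry y ↦ −y ⇒ only even powers of y; it's symmetric under x → −x, forcing even powers of x.
Next, against the integer gridlines: no y-intercept at any integer in the box.
Finally, putting this together gives p.

2*x^4 - x^2*y^2 - y^4 - 1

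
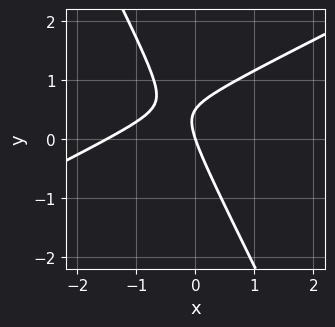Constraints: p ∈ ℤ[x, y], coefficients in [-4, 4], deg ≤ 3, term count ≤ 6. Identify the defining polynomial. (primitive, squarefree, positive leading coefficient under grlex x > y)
2*x^2 - 3*x*y - 2*y^2 + 3*x + y

1. Degree: a generic line meets the curve in up to 2 points, so deg p = 2.
2. Reading off the gridlines: one x-axis crossing is at x = 0; it meets the y-axis at y = 0 (among the integer gridlines).
3. Putting this together gives p.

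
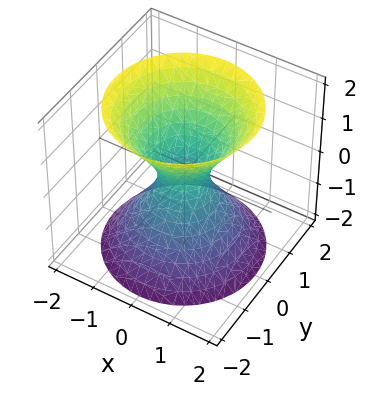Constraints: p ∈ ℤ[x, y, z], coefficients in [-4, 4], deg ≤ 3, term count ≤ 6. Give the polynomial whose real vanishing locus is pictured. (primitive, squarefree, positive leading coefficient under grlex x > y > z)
The degree is 2 — an hourglass — one-sheet hyperboloid; a quadric.
Symmetry: every cross-section ⟂ z is a circle, so x, y appear only via x² + y²; the z ↦ −z reflection is a symmetry, so z appears only in even powers.
Reading off the gridlines: no z-intercept at any integer in the box; a circular section at z = 2 has radius between 1 and 2.
The integer polynomial consistent with all of this is the stated p.

3*x^2 + 3*y^2 - 2*z^2 - 1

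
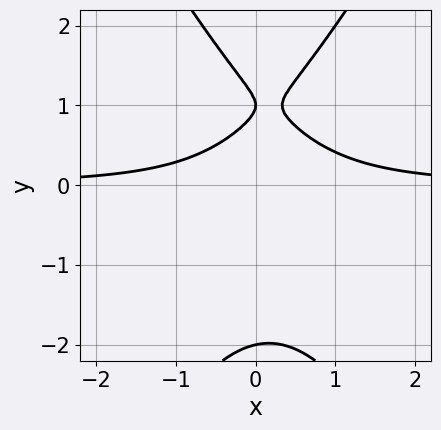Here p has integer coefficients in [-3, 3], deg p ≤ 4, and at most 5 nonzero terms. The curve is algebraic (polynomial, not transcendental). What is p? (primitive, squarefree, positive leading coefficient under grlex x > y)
(a) Degree: a generic line meets the curve in up to 3 points, so deg p = 3.
(b) From the axis intercepts and sections: among the integer gridlines, it crosses the y-axis at y ∈ {-2, 1}; the curve avoids every integer x-axis point in the box.
(c) Putting this together gives p.

3*x^2*y - y^3 - x*y + 3*y - 2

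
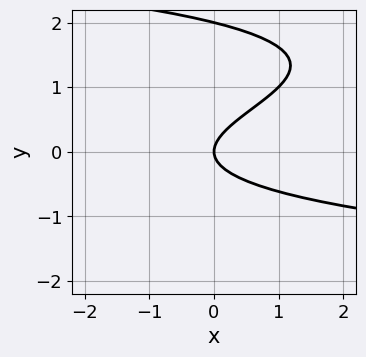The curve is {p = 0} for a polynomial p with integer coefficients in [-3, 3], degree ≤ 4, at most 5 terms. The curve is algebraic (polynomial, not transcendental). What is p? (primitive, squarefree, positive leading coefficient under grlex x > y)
(a) Degree: a generic line meets the curve in up to 3 points, so deg p = 3.
(b) Against the integer gridlines: the y-axis gridline crossings are at y ∈ {0, 2}; one x-axis crossing is at x = 0.
(c) Solving for integer coefficients yields p as stated.

y^3 - 2*y^2 + x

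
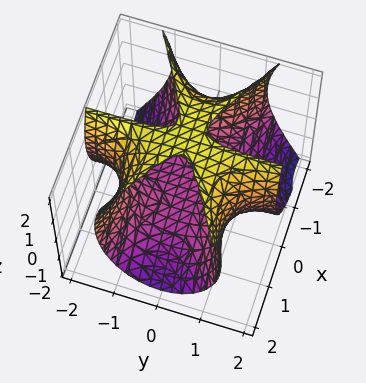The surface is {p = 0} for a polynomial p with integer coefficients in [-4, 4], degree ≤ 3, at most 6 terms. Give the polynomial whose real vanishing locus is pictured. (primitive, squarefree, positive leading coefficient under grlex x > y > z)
First, the degree is 3 — the shape is more complex than any degree-2 surface.
Next, observable constraints: no y-intercept at any integer in the box; it meets the z-axis at z = 2 (among the integer gridlines).
Finally, matching integer coefficients to the picture gives p.

x^3 - 3*x*y^2 - 2*z^2 + 3*z + 2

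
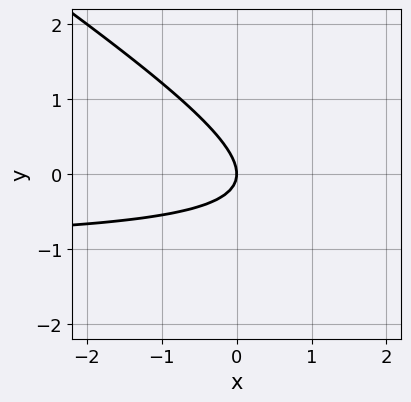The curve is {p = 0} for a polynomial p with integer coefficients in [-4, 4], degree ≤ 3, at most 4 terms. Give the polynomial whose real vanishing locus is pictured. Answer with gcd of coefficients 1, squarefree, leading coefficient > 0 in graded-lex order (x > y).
2*x*y + 3*y^2 + 2*x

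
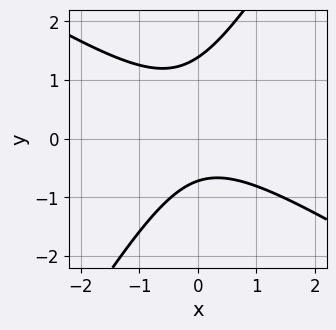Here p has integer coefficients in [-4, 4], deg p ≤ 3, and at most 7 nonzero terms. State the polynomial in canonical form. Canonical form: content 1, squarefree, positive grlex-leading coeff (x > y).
Degree: the shape is more complex than any degree-1 curve, so deg p = 2.
Checking where it meets the axes: the curve avoids every integer x-axis point in the box.
Putting this together gives p.

3*x^2 + 3*x*y - 3*y^2 + 2*y + 3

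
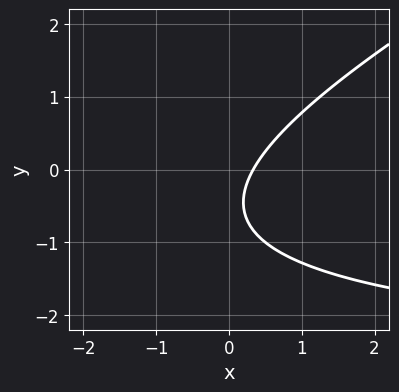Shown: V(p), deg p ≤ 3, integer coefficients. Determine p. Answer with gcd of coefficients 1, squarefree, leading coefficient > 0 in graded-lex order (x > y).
First, the degree is 2 — a generic line meets the curve in up to 2 points.
Then, from the axis intercepts and sections: the curve avoids every integer y-axis point in the box.
Finally, assembling these constraints gives the stated polynomial.

x*y - 2*y^2 + 3*x - 2*y - 1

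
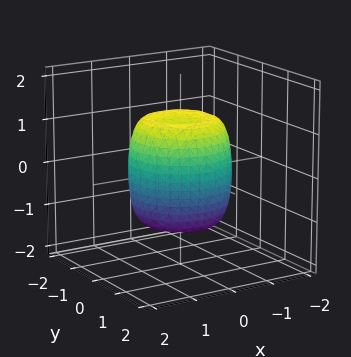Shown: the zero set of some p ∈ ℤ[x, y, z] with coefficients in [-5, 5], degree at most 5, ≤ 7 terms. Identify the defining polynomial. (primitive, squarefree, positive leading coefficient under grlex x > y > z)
1. The degree is 4 — a generic line meets the surface in up to 4 points.
2. Symmetries: every cross-section ⟂ z is a circle, so x, y appear only via x² + y².
3. From the axis intercepts and sections: a circular section at z = -1 has radius exactly 1; among the integer gridlines, it crosses the z-axis at z ∈ {-1, 1}.
4. Fitting integer coefficients to these (and the overall shape) gives p.

2*x^4 + 4*x^2*y^2 + 2*y^4 - 2*x^2 - 2*y^2 + z^2 - 1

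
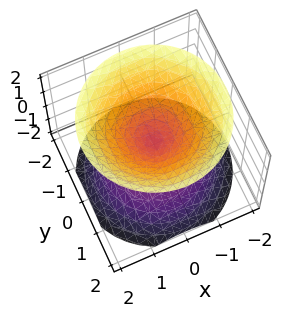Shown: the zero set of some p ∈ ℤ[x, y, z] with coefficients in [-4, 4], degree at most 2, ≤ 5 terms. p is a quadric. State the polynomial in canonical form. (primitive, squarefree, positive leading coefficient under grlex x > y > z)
1. I count 2 distinct pieces. Treating them together as one polynomial.
2. Degree: a double cone through the origin; a quadric, so deg p = 2.
3. Symmetries: rotational symmetry about the z-axis ⇒ p depends on x, y only through x² + y²; the z ↦ −z reflection is a symmetry, so z appears only in even powers.
4. Reading off the gridlines: a circular section at z = 1 has radius exactly 1; it crosses the y-axis at the gridline y = 0; it meets the z-axis at z = 0 (among the integer gridlines); it meets the x-axis at x = 0 (among the integer gridlines).
5. The integer polynomial consistent with all of this is the stated p.

x^2 + y^2 - z^2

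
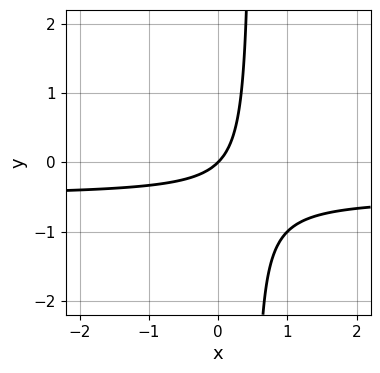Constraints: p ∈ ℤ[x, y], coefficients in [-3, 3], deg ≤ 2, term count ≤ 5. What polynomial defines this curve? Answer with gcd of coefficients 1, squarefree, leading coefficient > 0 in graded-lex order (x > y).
2*x*y + x - y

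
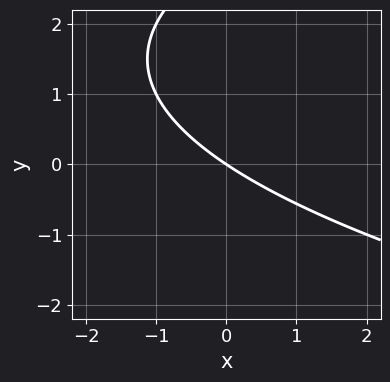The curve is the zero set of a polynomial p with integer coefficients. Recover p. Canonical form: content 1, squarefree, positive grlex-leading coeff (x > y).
y^2 - 2*x - 3*y

First, the degree is 2 — the shape is more complex than any degree-1 curve.
Then, checking where it meets the axes: one y-axis crossing is at y = 0; it crosses the x-axis at the gridline x = 0.
Finally, matching integer coefficients to the picture gives p.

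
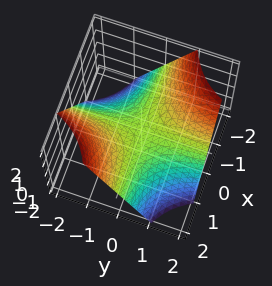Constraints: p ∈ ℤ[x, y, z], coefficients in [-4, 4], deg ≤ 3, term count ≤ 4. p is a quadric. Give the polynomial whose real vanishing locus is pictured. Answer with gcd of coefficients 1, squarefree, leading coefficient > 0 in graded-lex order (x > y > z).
x*y + z

First, the degree is 2 — a saddle surface; a quadric.
Next, observable constraints: every point of the y-axis in the box is on the surface; every point of the x-axis in the box is on the surface.
Finally, these observations pin down the coefficients.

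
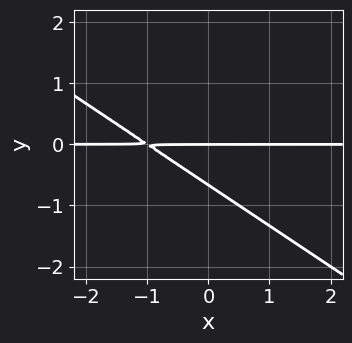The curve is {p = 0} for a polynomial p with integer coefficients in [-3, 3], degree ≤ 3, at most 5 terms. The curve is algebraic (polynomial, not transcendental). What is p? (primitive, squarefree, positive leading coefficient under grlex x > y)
First, degree: no degree-1 curve has this shape, so deg p = 2.
Then, checking where it meets the axes: one y-axis crossing is at y = 0; the visible x-axis segment lies entirely on the curve.
Finally, together with the visible shape, these determine p as stated.

2*x*y + 3*y^2 + 2*y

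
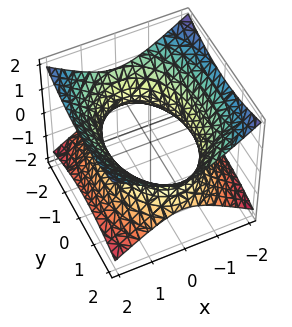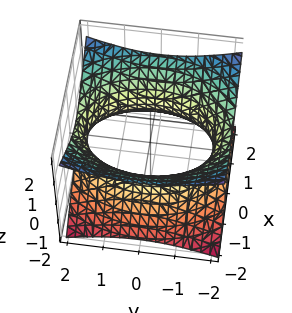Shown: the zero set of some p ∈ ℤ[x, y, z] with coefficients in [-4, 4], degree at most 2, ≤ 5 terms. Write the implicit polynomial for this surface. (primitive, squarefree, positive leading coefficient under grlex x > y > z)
2*x^2 + y^2 - 3*z^2 - 3

First, degree: one connected sheet with a waist; a quadric, so deg p = 2.
Next, symmetries: it's symmetric under z → −z, forcing even powers of z; the x ↦ −x reflection is a symmetry, so x appears only in even powers; mirror symmetry y ↦ −y ⇒ only even powers of y.
Then, observable constraints: it misses every integer gridline on the z-axis.
Finally, the integer polynomial consistent with all of this is the stated p.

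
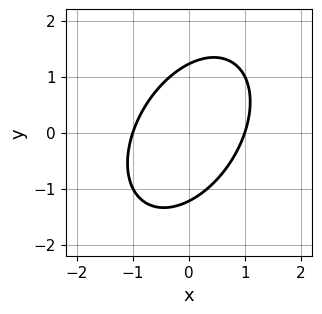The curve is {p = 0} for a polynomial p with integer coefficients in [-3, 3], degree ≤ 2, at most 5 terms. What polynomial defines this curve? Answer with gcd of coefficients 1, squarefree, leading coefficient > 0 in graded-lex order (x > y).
3*x^2 - 2*x*y + 2*y^2 - 3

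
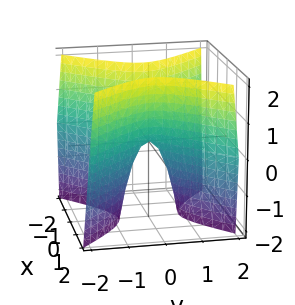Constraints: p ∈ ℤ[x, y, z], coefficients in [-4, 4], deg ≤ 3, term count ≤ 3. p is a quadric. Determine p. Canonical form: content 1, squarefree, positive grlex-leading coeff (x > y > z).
3*x^2 - 3*y^2 - z

The degree is 2 — a saddle surface; a quadric.
Symmetries: it's symmetric under x → −x, forcing even powers of x; it's symmetric under y → −y, forcing even powers of y.
Reading off the gridlines: it crosses the y-axis at the gridline y = 0; it meets the x-axis at x = 0 (among the integer gridlines).
Solving for integer coefficients yields p as stated.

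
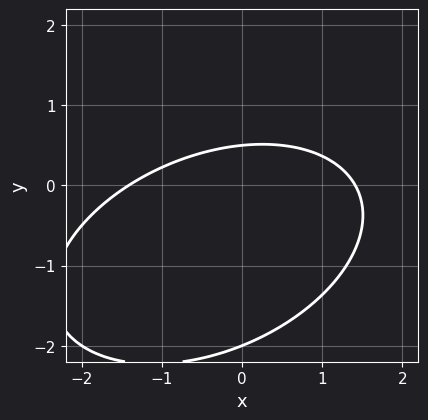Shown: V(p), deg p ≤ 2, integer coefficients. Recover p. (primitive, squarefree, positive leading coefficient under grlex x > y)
(a) The degree is 2 — the shape is more complex than any degree-1 curve.
(b) Checking where it meets the axes: it meets the y-axis at y = -2 (among the integer gridlines).
(c) These observations pin down the coefficients.

x^2 - x*y + 2*y^2 + 3*y - 2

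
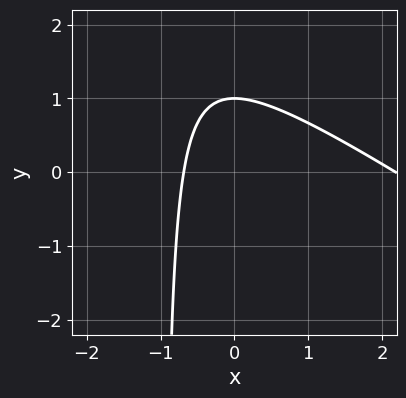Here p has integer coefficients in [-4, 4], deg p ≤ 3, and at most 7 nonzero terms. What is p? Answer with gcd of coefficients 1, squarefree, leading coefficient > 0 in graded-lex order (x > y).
Degree: the shape is more complex than any degree-1 curve, so deg p = 2.
From the visible intercepts: one y-axis crossing is at y = 1.
Together with the visible shape, these determine p as stated.

2*x^2 + 3*x*y - 3*x + 3*y - 3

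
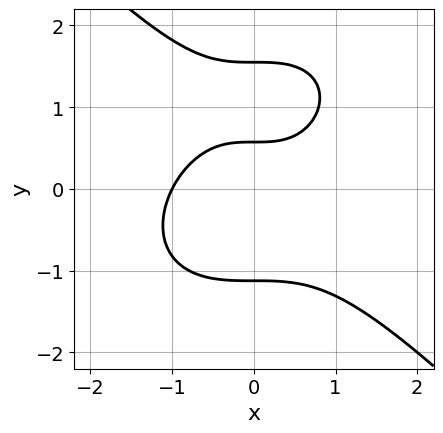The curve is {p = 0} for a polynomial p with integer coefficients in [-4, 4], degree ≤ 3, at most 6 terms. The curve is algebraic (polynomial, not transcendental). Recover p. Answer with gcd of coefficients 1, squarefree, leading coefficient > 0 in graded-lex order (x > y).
2*x^3 + 2*y^3 - 2*y^2 - 3*y + 2

1. deg p = 3. A generic line meets the curve in up to 3 points.
2. Against the integer gridlines: it crosses the x-axis at the gridline x = -1.
3. Matching integer coefficients to the picture gives p.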